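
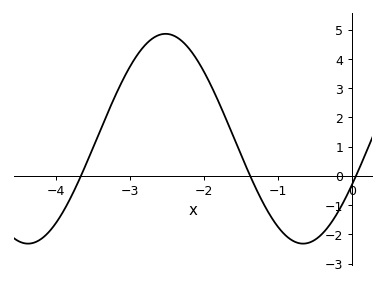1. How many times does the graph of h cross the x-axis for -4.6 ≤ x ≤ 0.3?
3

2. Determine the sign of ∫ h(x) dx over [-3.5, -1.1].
positive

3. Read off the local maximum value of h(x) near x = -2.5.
4.9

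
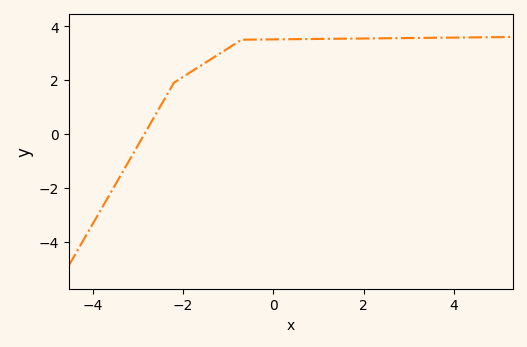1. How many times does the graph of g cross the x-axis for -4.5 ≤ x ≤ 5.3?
1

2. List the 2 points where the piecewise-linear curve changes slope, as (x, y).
(-2.2, 1.9); (-0.7, 3.5)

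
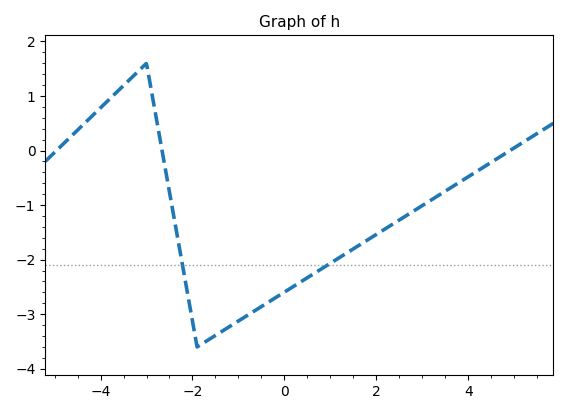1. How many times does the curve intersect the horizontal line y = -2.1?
2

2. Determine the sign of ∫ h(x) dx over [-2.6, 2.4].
negative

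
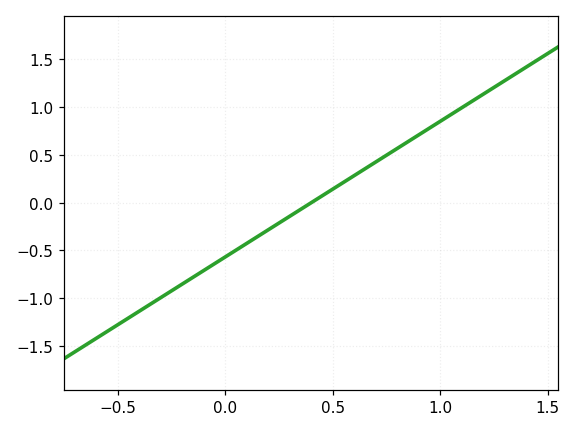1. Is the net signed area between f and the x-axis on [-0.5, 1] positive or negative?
negative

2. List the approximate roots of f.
0.4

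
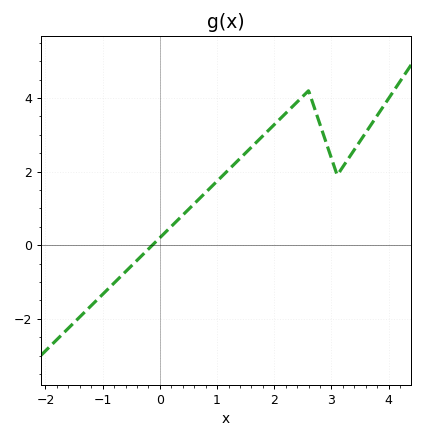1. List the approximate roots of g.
-0.1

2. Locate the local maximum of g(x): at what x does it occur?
2.6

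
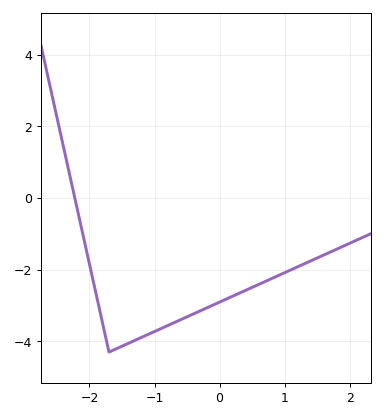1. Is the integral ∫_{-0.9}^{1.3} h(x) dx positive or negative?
negative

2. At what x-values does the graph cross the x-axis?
-2.2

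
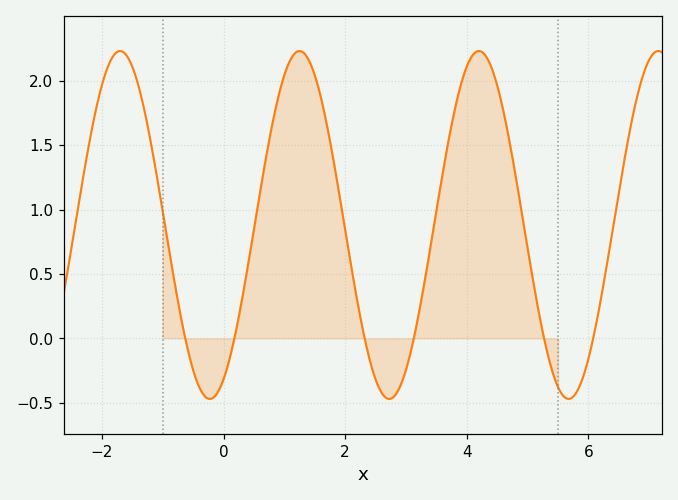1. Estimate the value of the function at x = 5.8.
-0.4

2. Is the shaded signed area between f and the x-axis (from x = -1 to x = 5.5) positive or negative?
positive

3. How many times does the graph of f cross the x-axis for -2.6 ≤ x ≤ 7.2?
6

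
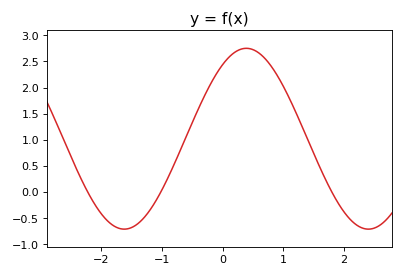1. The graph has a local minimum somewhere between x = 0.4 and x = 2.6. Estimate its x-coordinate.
2.4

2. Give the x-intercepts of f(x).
-2.2, -1, 1.8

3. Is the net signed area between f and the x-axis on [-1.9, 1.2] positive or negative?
positive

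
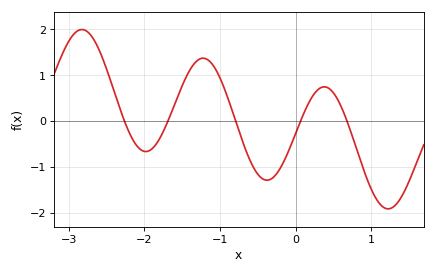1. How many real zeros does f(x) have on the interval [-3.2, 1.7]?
5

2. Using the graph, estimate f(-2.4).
0.6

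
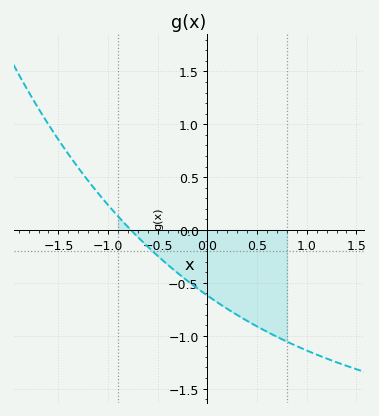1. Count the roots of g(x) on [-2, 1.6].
1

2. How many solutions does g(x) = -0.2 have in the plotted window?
1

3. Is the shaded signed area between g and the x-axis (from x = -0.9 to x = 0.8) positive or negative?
negative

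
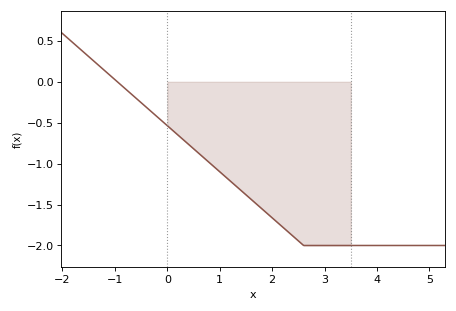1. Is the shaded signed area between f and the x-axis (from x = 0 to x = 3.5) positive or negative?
negative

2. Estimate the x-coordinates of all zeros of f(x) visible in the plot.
-0.955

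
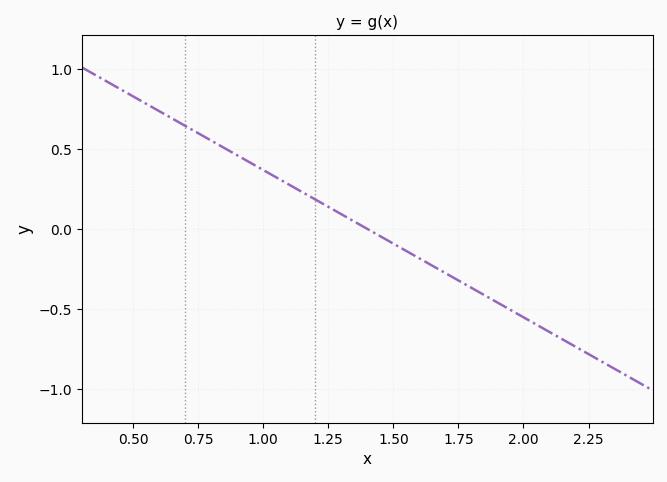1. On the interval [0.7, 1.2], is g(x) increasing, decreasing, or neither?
decreasing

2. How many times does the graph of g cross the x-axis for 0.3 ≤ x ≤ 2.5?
1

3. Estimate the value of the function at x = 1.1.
0.276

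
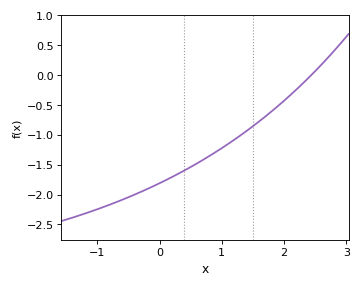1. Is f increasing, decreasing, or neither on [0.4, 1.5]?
increasing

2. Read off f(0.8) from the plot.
-1.35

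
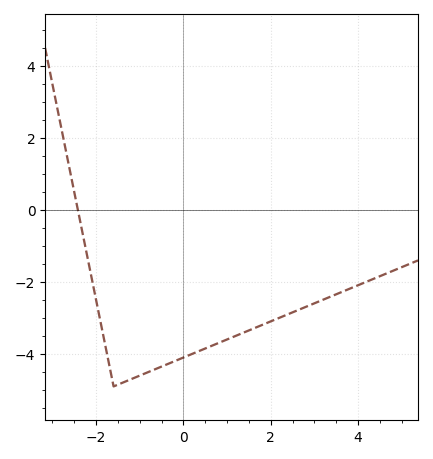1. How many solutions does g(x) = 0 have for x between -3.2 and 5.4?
1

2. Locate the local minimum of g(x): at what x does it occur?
-1.6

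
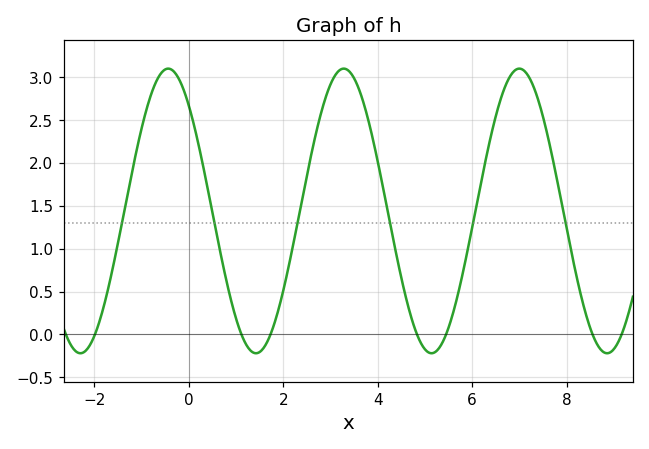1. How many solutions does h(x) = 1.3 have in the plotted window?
6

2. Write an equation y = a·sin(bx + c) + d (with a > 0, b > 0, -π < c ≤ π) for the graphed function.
y = 1.66sin(1.69x + 2.31) + 1.44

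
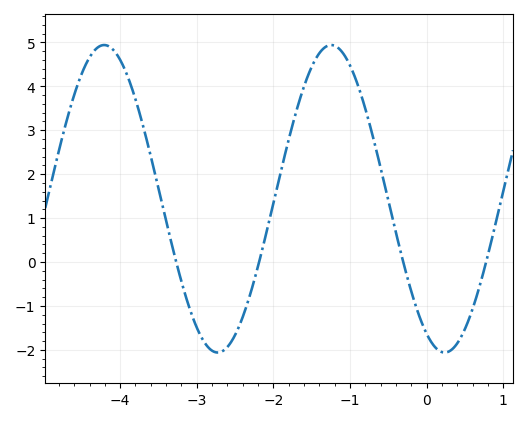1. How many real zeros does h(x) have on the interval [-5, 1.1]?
4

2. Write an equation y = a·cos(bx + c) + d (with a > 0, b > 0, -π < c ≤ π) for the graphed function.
y = 3.5cos(2.1x + 2.6) + 1.44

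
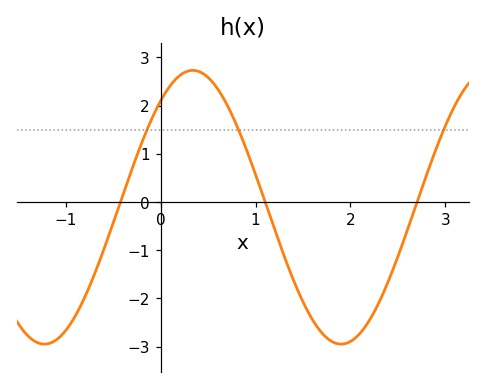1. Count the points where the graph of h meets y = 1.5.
3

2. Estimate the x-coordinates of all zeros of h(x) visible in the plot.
-0.4, 1.1, 2.7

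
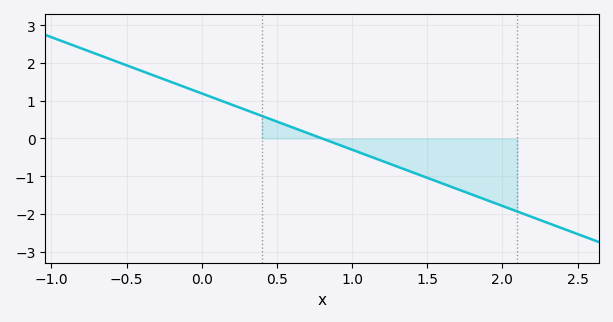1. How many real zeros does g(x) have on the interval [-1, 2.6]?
1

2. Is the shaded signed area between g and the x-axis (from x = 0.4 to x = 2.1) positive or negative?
negative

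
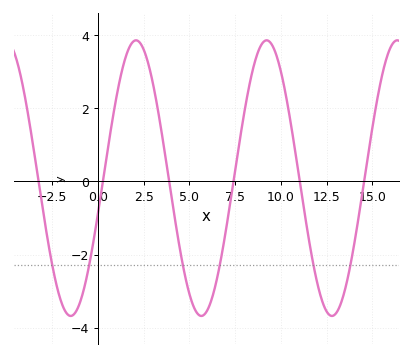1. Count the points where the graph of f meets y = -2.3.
6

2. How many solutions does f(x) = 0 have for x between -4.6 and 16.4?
6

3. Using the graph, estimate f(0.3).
0.108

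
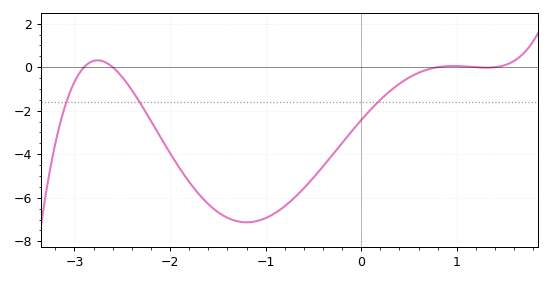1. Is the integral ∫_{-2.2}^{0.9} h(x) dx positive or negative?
negative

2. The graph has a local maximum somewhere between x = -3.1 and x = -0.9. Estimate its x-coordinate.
-2.8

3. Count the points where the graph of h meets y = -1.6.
3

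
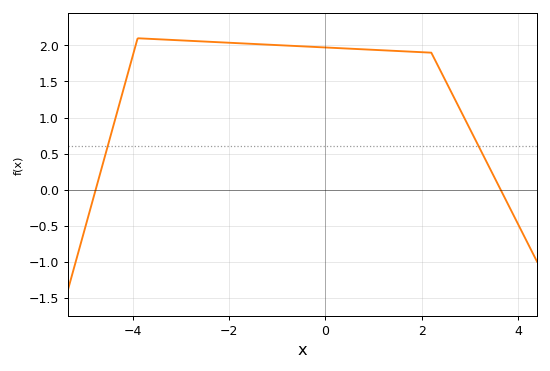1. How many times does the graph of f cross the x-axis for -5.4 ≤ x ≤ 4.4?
2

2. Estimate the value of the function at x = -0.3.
1.98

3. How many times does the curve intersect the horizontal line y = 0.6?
2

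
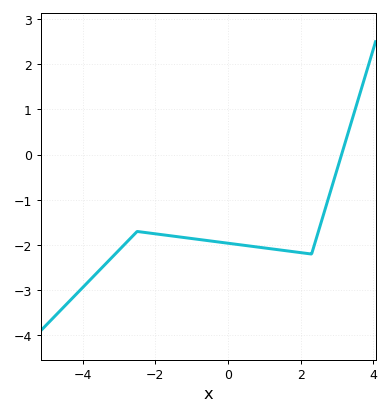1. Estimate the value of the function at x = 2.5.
-1.67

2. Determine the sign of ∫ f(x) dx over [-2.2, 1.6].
negative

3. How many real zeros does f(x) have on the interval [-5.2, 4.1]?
1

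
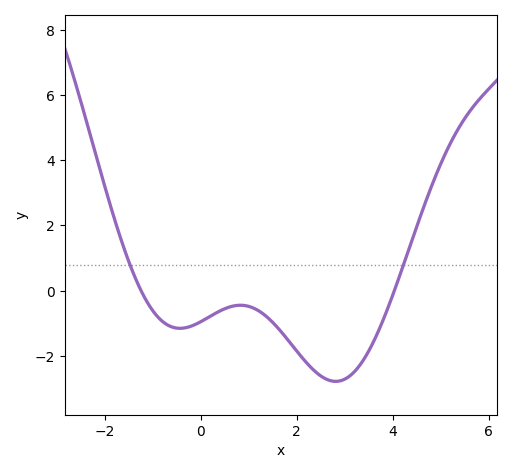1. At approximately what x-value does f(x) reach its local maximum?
0.8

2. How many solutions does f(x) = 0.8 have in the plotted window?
2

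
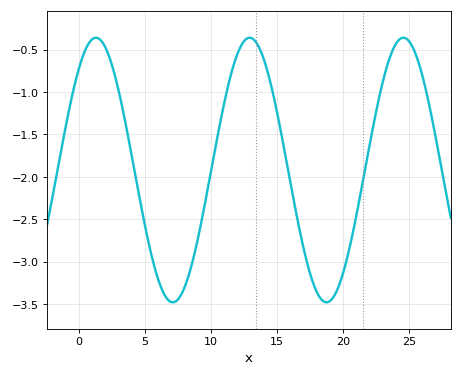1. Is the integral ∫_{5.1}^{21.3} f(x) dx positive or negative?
negative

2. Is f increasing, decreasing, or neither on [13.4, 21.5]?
neither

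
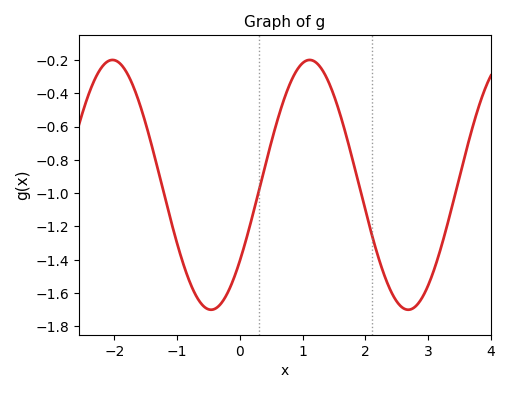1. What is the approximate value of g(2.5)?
-1.66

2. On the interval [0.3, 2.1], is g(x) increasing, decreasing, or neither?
neither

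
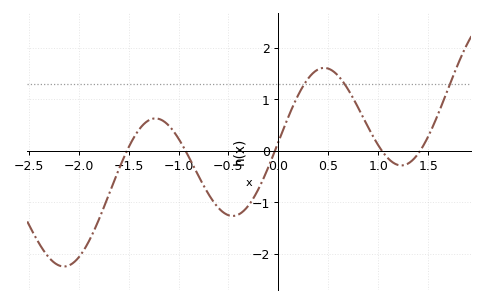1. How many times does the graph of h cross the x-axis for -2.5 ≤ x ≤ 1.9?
5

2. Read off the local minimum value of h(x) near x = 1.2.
-0.282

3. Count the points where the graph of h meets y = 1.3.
3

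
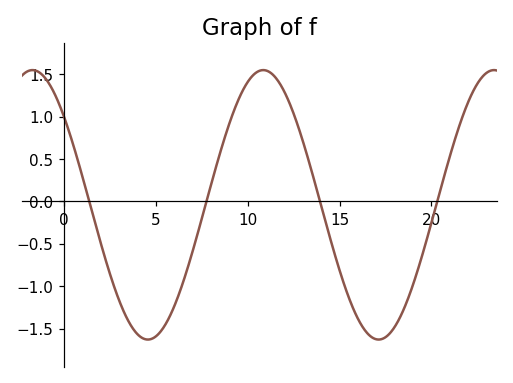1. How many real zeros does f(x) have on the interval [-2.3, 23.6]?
4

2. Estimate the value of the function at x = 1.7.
-0.25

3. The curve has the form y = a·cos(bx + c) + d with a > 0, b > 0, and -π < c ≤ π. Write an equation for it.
y = 1.59cos(0.5x + 0.86) - 0.04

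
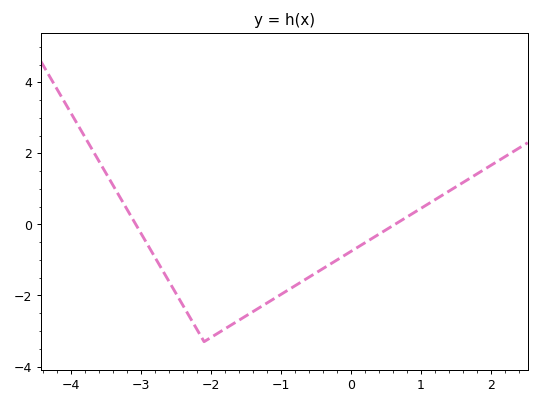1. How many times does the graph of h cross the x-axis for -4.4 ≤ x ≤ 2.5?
2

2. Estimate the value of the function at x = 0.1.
-0.6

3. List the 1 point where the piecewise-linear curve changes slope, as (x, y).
(-2.1, -3.3)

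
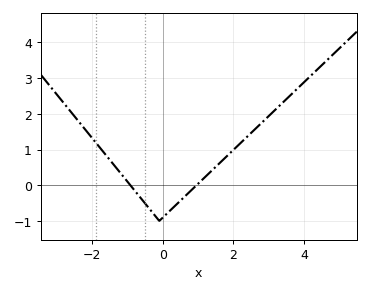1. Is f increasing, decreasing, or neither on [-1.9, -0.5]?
decreasing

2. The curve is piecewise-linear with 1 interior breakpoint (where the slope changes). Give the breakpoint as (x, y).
(-0.1, -1)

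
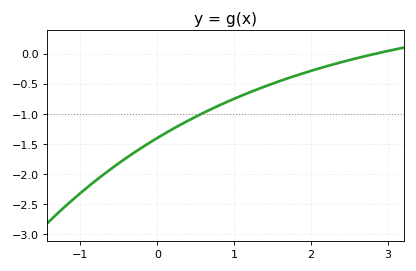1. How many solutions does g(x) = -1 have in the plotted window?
1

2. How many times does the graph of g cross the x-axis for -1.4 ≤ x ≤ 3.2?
1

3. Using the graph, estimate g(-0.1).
-1.5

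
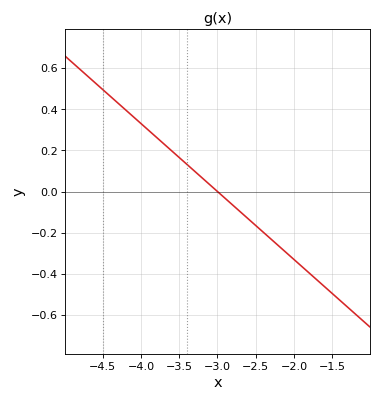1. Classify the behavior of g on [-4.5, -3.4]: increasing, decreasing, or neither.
decreasing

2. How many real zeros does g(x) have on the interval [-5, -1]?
1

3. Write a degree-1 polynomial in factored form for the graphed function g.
y = -0.33(x + 3)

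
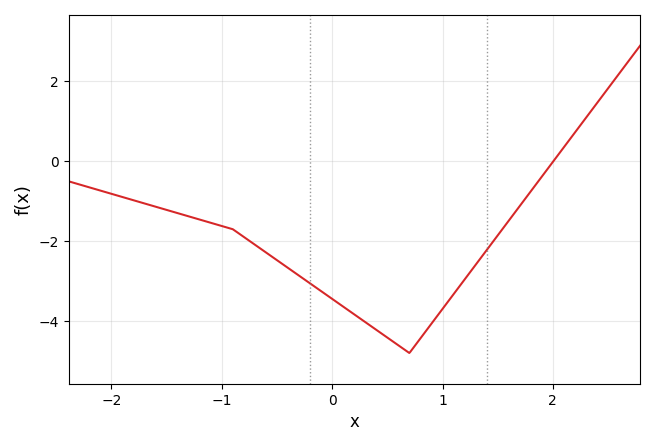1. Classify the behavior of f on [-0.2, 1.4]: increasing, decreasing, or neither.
neither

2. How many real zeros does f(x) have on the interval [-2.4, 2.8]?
1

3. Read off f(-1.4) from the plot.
-1.2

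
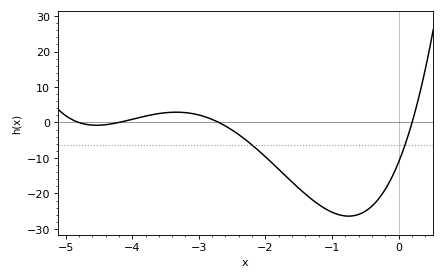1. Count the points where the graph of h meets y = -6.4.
2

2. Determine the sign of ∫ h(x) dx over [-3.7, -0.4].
negative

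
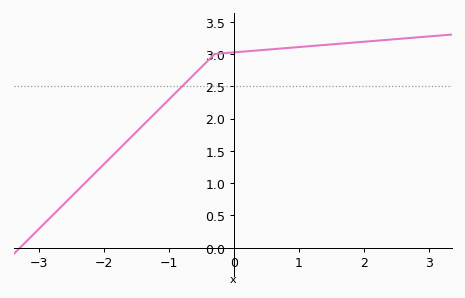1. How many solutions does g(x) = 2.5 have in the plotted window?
1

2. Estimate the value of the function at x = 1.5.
3.15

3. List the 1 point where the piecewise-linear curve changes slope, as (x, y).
(-0.3, 3)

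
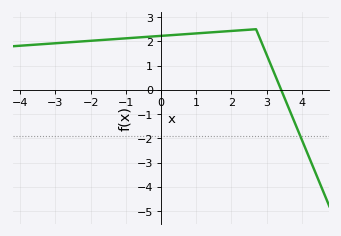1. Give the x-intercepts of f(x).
3.41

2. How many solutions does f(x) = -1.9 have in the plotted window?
1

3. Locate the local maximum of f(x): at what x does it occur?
2.7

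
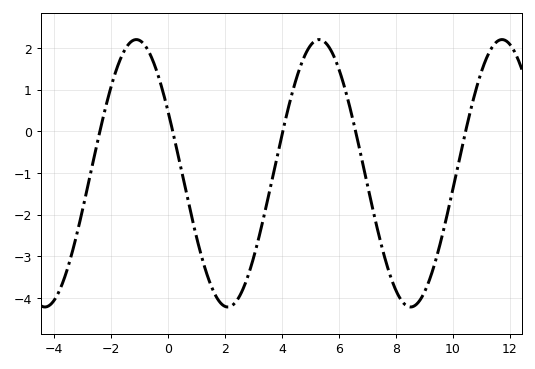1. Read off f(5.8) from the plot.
1.83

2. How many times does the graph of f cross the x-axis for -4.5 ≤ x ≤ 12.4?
5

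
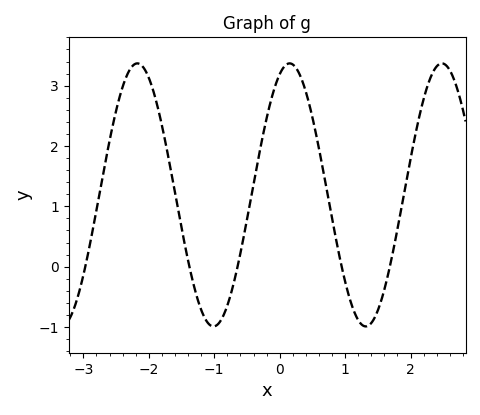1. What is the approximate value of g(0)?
3.19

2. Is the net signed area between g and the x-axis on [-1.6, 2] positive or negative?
positive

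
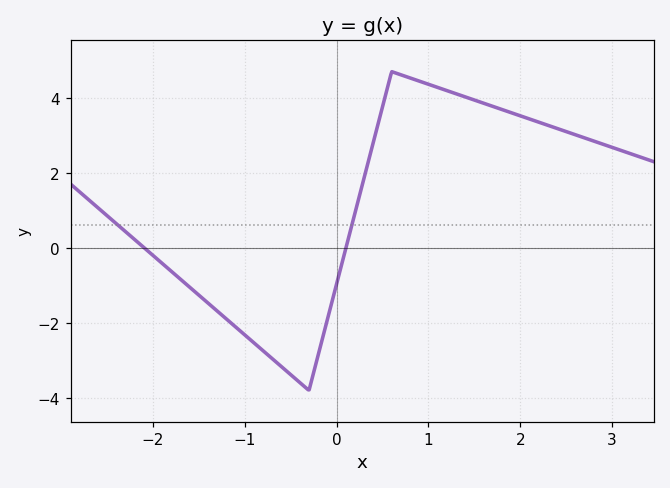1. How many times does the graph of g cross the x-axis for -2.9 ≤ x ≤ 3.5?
2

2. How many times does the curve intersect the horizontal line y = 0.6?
2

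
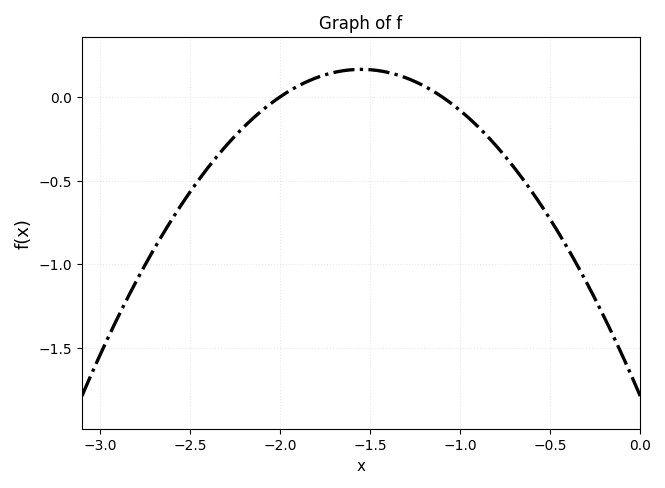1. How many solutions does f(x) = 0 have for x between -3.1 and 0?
2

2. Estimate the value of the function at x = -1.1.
0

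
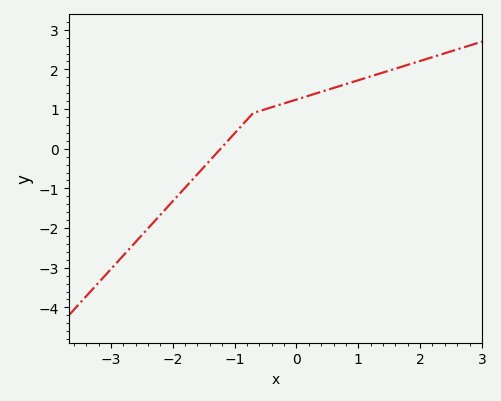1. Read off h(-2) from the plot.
-1.3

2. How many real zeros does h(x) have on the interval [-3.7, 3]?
1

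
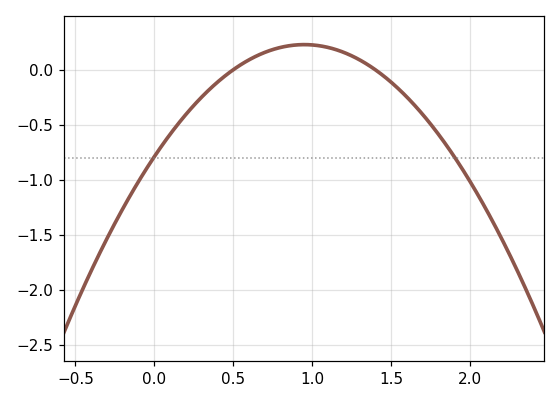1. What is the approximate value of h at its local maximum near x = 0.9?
0.25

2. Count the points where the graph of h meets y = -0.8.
2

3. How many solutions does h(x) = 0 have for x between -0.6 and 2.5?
2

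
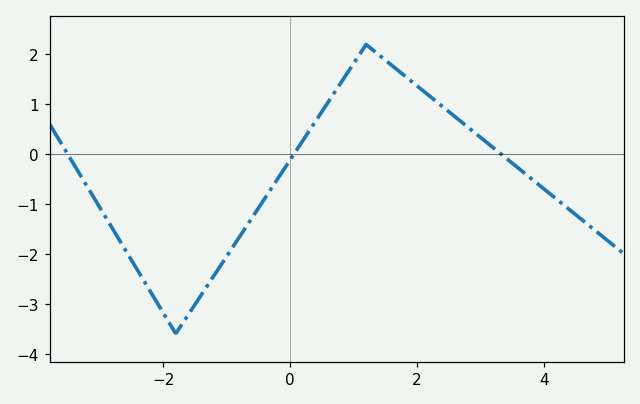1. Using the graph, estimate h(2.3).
1.06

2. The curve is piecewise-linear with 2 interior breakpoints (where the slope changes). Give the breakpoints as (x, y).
(-1.8, -3.6); (1.2, 2.2)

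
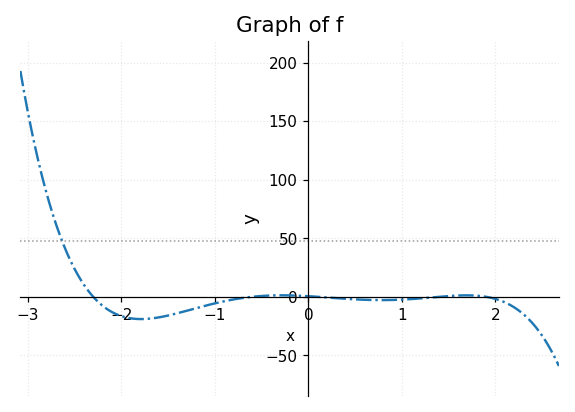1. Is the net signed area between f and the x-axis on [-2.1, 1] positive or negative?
negative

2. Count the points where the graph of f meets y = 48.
1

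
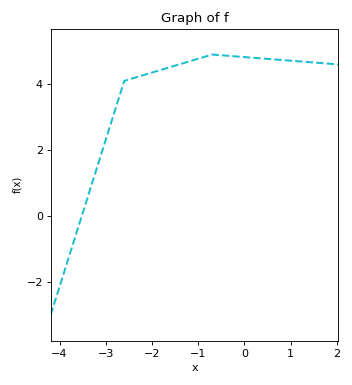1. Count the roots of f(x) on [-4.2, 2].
1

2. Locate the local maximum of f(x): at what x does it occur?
-0.7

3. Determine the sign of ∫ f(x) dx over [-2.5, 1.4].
positive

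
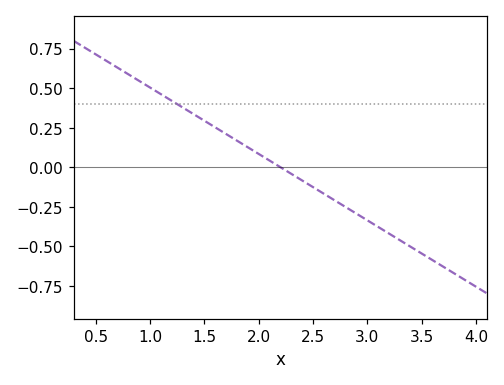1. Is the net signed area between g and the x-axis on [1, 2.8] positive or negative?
positive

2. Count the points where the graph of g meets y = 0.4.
1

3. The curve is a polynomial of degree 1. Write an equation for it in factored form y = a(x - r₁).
y = -0.42(x - 2.2)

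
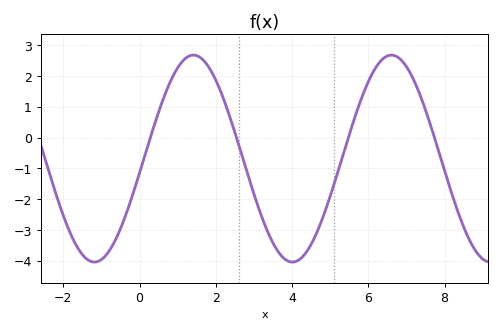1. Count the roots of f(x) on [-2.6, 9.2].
4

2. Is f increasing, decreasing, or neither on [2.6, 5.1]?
neither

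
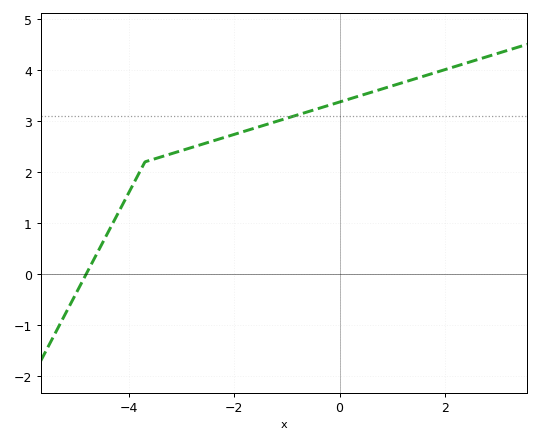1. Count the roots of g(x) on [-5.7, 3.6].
1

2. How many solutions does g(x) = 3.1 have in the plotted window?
1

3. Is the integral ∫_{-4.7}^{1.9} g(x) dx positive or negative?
positive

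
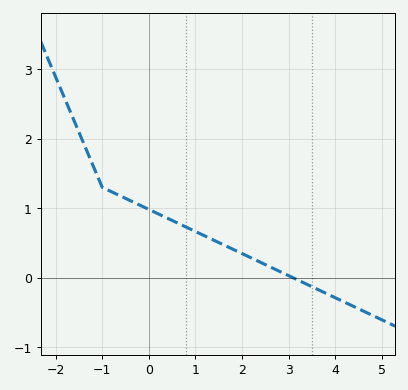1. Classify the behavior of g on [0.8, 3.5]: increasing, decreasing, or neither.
decreasing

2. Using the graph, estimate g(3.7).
-0.2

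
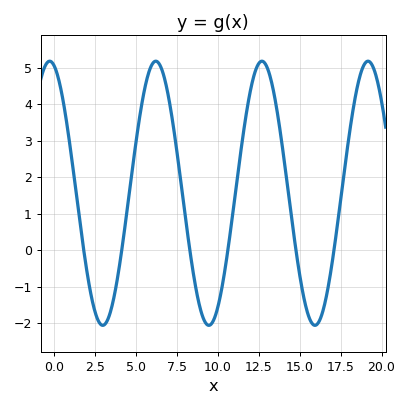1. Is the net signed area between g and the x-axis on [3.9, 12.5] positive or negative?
positive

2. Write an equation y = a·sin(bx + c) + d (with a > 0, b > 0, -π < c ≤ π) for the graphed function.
y = 3.62sin(0.97x + 1.82) + 1.56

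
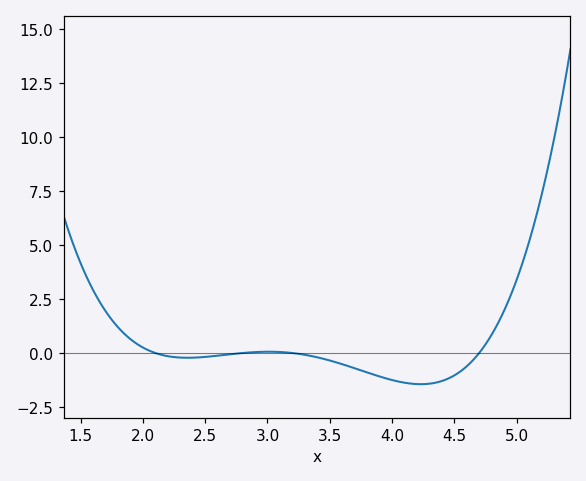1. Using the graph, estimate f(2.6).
-0.123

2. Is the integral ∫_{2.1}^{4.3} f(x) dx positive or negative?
negative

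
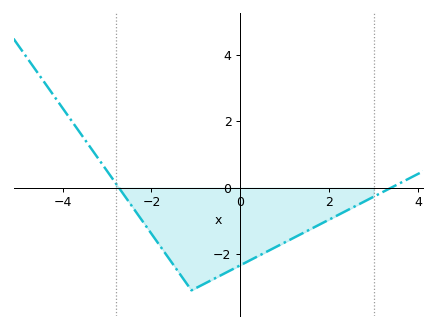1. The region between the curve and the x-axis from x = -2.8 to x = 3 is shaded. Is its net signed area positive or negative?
negative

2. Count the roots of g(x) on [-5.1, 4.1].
2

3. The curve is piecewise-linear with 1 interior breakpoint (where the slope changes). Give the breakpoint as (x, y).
(-1.1, -3.1)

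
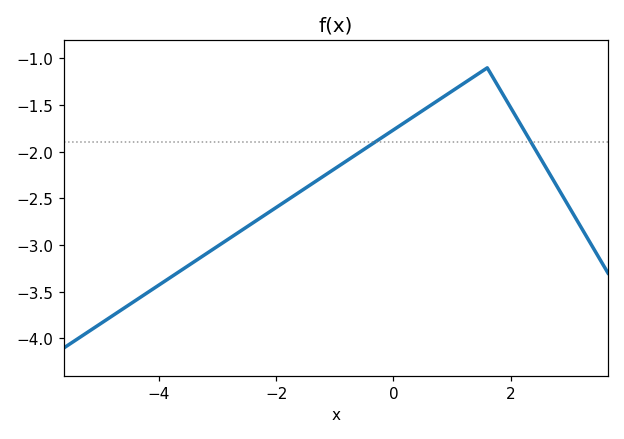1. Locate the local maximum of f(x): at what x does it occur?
1.6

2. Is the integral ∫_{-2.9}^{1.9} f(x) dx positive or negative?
negative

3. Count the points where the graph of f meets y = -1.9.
2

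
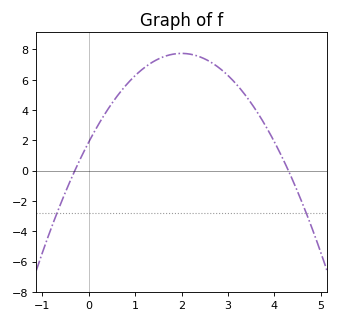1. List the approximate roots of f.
-0.3, 4.3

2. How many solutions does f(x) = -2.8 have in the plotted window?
2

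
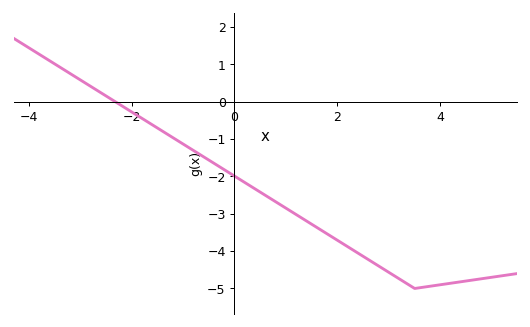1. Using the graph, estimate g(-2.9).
0.5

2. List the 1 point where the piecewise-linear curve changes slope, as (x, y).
(3.5, -5)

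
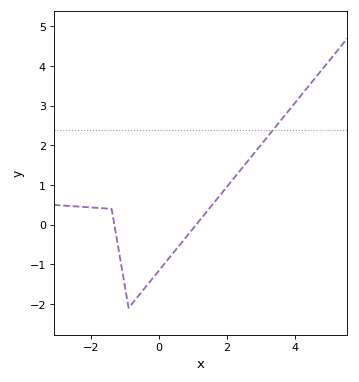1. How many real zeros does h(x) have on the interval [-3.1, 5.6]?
2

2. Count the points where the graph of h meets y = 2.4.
1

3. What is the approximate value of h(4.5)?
3.59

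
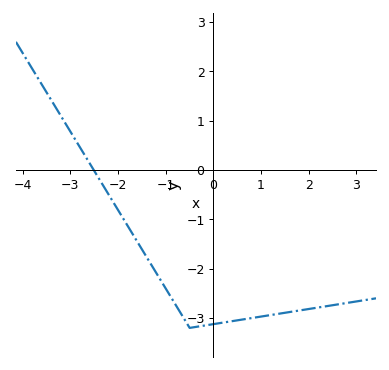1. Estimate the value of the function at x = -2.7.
0.3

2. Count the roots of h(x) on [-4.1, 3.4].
1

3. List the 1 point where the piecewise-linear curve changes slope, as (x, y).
(-0.5, -3.2)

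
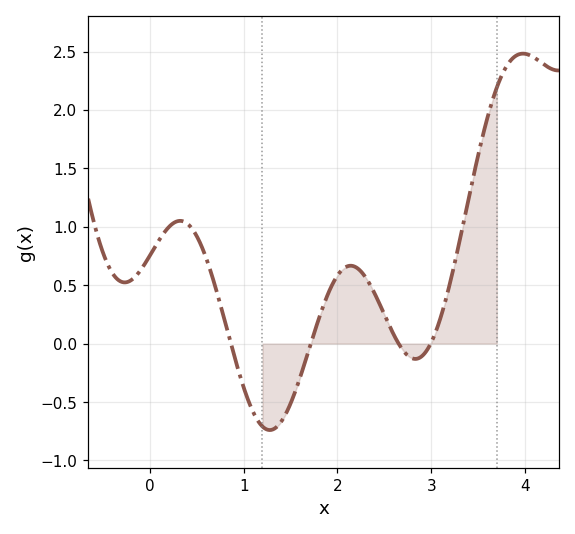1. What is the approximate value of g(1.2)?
-0.71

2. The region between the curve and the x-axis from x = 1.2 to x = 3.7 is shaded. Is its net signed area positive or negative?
positive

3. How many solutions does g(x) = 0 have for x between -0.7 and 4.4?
4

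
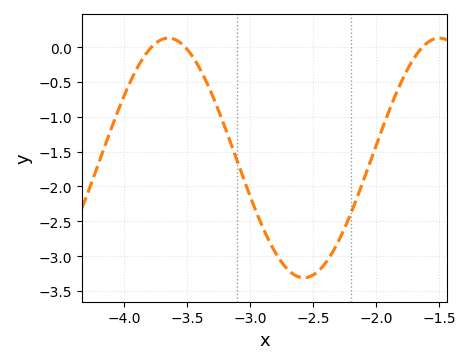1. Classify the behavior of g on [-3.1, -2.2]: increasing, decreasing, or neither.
neither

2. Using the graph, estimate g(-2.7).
-3.2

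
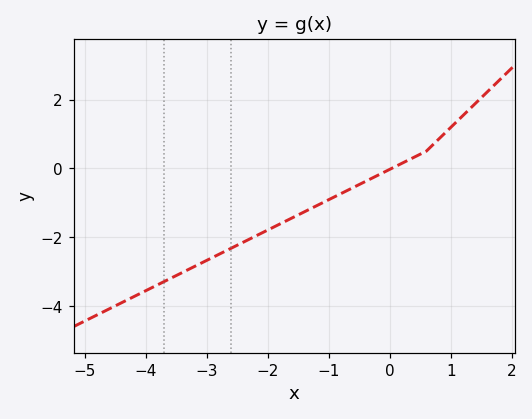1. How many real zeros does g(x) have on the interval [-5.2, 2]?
1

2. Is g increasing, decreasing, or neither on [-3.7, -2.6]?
increasing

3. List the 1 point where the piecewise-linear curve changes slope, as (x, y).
(0.6, 0.5)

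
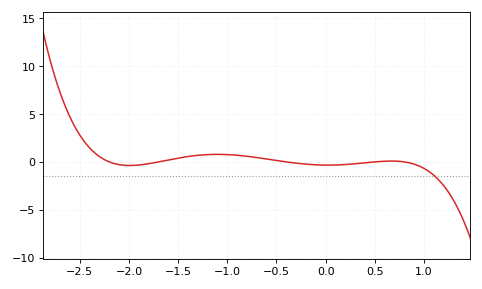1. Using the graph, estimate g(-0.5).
0.149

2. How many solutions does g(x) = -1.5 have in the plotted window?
1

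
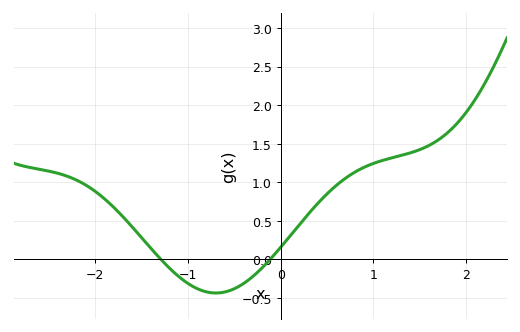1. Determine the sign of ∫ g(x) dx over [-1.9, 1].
positive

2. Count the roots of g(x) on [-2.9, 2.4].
2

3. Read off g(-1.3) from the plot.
0.011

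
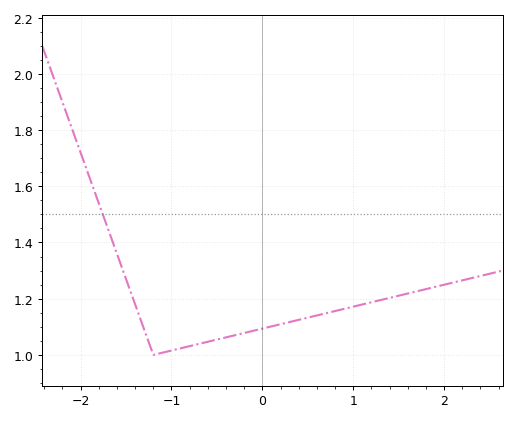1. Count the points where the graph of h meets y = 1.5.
1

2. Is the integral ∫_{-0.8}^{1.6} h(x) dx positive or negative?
positive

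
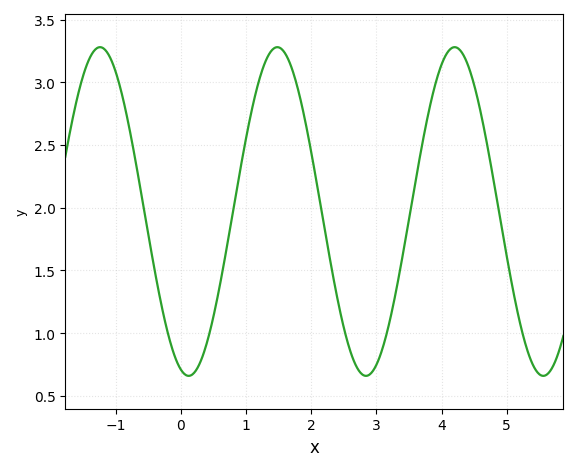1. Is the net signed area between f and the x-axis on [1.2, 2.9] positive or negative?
positive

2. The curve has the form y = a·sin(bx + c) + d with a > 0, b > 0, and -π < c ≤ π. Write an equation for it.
y = 1.31sin(2.3x - 1.9) + 1.97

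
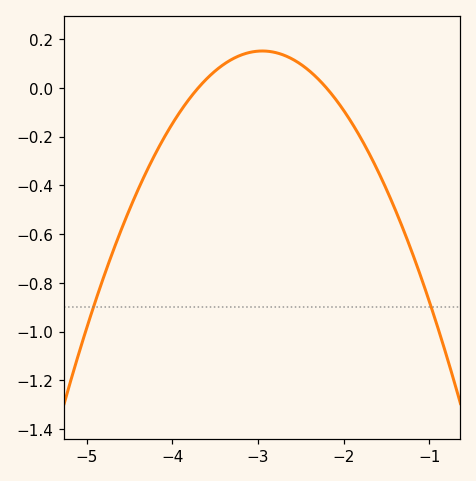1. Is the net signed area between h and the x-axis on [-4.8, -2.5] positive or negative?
negative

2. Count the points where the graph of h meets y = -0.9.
2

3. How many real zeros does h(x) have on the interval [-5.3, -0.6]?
2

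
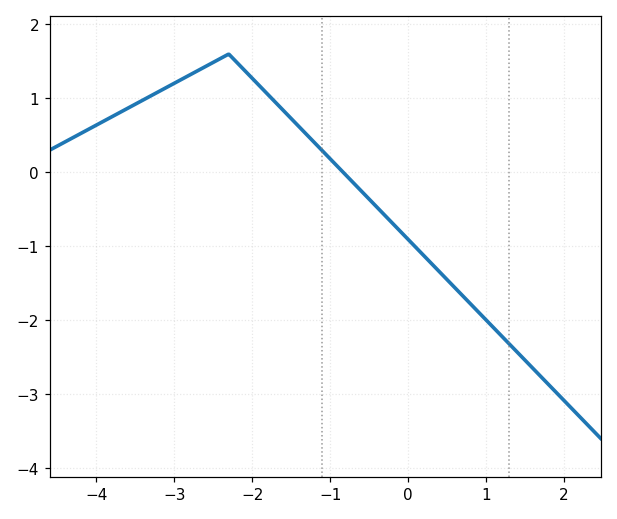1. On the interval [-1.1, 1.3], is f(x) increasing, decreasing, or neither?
decreasing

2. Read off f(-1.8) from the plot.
1.05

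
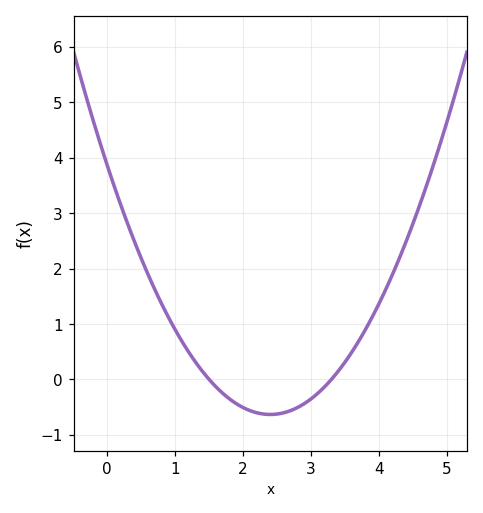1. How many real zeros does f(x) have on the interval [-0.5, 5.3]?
2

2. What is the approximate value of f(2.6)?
-0.601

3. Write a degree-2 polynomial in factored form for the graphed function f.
y = 0.78(x - 1.5)(x - 3.3)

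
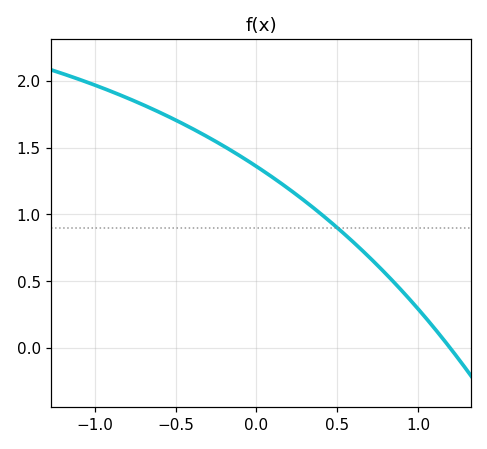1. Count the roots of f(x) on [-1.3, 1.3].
1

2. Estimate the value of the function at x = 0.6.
0.8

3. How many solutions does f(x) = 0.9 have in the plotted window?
1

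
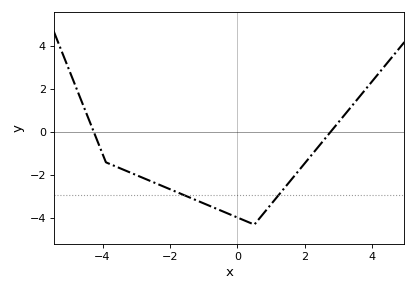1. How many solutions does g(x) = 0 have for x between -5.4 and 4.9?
2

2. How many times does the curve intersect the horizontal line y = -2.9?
2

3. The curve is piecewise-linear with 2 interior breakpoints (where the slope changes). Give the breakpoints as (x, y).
(-3.9, -1.4); (0.5, -4.3)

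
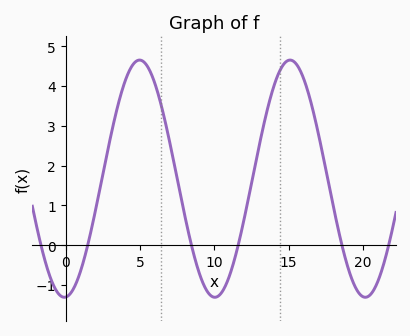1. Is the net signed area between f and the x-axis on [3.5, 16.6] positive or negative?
positive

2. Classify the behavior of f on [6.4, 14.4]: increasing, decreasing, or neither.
neither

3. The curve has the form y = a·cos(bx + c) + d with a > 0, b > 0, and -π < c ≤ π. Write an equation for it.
y = 2.98cos(0.62x - 3.08) + 1.67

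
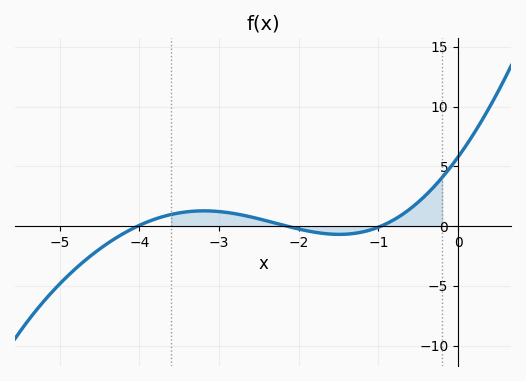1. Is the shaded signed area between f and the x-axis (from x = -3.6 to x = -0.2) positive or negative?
positive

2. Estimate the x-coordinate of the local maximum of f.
-3.19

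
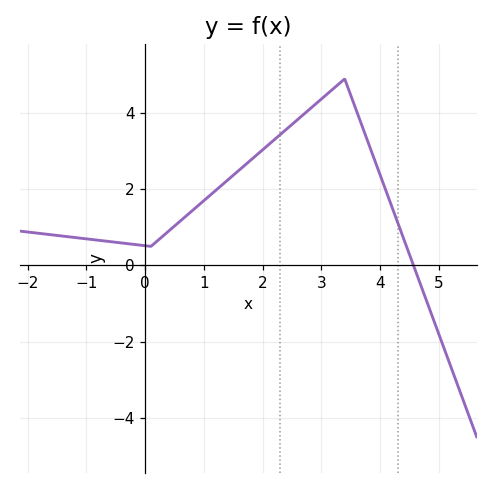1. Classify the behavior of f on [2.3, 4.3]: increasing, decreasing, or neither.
neither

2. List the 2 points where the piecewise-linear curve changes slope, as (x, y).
(0.1, 0.5); (3.4, 4.9)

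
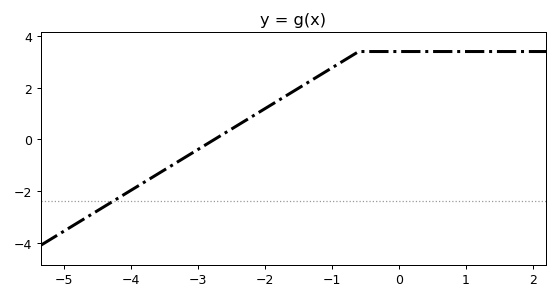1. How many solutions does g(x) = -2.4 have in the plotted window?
1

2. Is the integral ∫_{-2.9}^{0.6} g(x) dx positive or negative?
positive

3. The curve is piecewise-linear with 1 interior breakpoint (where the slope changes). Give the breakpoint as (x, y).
(-0.6, 3.4)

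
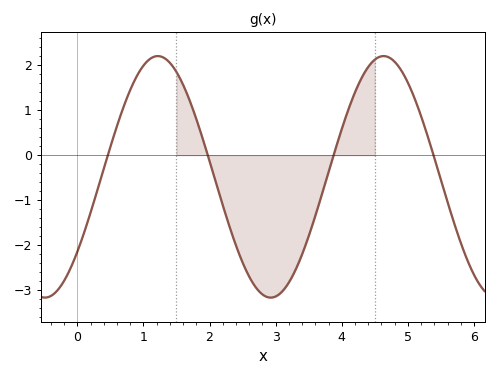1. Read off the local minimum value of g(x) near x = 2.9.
-3.16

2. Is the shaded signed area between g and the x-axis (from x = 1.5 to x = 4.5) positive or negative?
negative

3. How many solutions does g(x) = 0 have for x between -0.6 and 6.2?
4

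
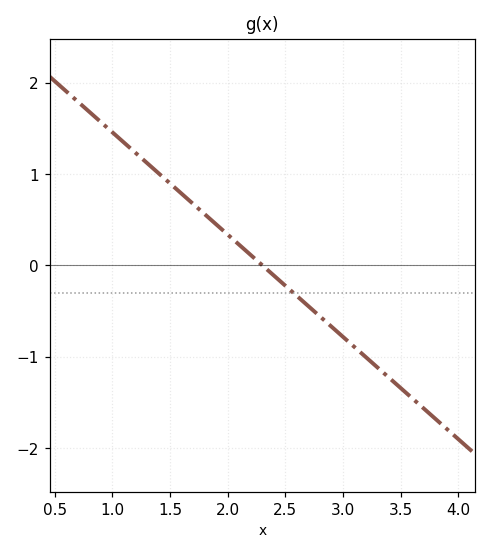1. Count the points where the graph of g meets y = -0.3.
1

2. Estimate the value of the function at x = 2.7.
-0.448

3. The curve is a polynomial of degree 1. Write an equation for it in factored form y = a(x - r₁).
y = -1.12(x - 2.3)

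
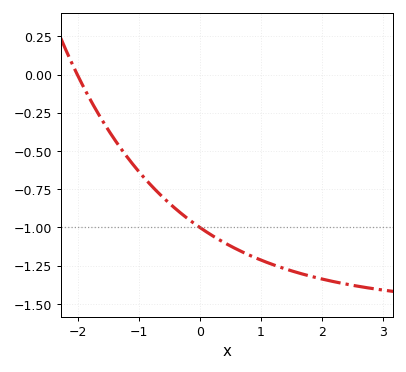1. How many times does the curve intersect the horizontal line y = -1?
1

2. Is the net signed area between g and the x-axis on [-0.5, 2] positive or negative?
negative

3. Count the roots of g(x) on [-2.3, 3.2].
1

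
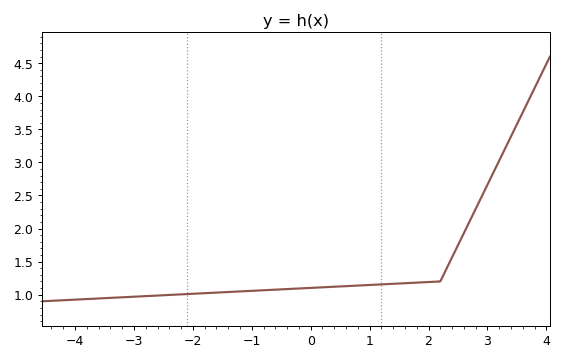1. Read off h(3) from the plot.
2.65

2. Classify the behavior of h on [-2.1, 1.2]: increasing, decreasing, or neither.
increasing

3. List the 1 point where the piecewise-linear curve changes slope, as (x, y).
(2.2, 1.2)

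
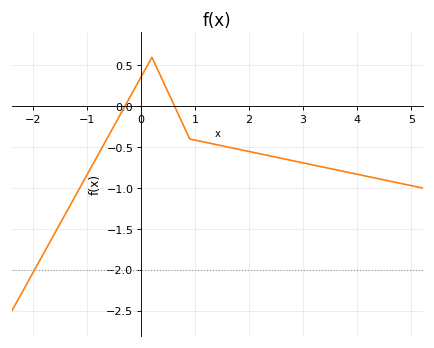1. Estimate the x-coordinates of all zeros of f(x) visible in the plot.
-0.4, 0.6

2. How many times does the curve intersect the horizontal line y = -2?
1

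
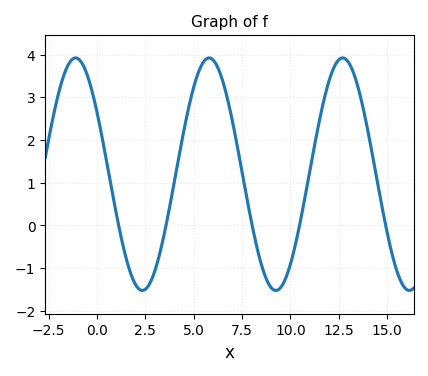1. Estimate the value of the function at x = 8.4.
-0.751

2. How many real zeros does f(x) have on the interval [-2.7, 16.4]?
5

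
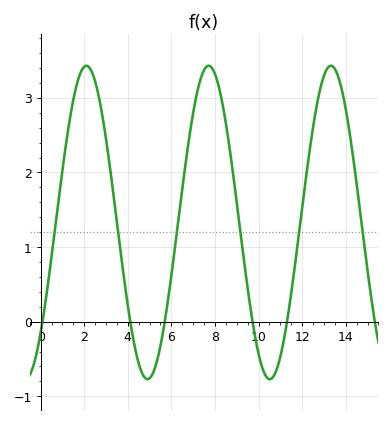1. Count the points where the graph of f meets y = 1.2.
6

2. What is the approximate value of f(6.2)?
1.08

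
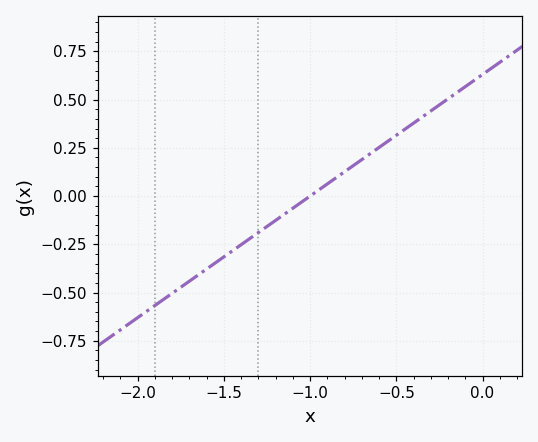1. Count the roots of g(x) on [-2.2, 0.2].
1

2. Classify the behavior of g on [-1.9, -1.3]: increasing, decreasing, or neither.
increasing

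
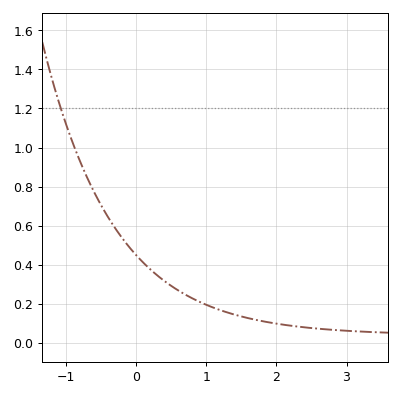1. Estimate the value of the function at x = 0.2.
0.38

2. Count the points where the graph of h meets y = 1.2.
1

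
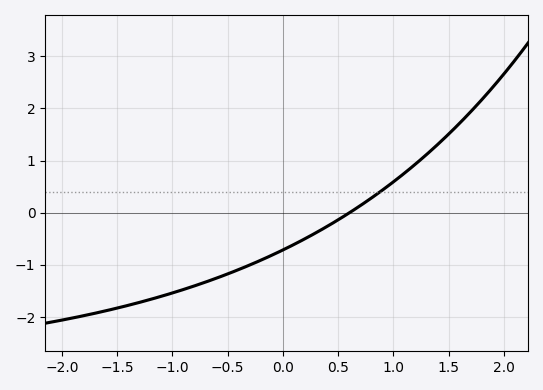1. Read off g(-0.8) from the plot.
-1.4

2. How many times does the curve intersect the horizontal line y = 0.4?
1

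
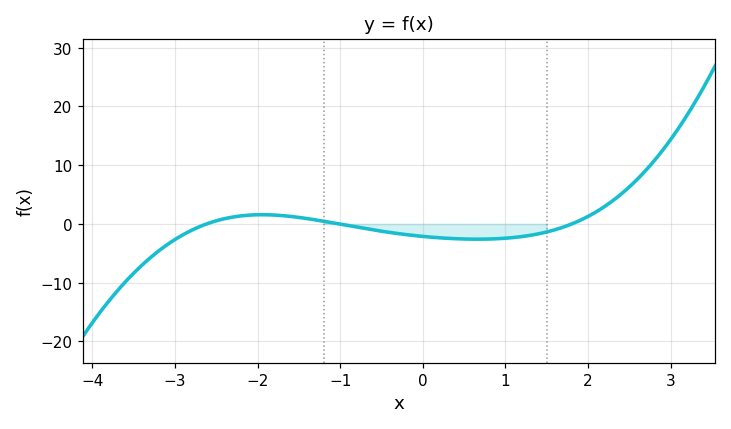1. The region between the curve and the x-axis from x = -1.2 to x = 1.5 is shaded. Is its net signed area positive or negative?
negative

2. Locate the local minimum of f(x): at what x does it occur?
0.661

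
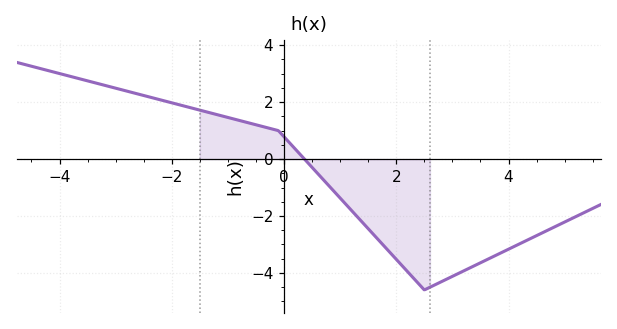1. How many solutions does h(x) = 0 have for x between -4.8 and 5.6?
1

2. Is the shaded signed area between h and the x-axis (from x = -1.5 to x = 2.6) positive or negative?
negative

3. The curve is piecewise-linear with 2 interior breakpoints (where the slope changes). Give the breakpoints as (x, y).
(-0.1, 1); (2.5, -4.6)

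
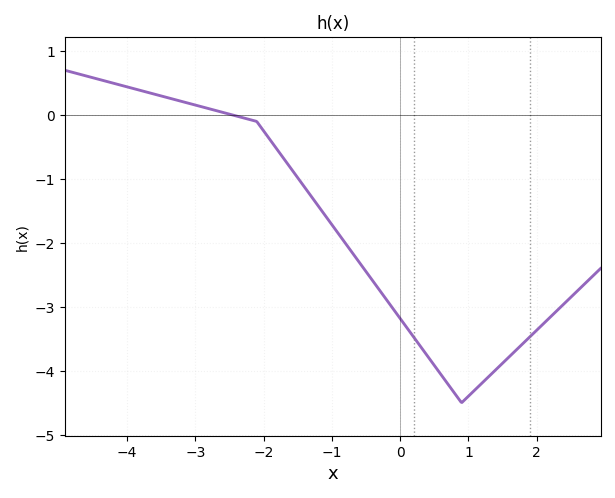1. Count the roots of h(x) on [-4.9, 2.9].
1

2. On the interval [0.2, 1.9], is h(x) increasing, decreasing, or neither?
neither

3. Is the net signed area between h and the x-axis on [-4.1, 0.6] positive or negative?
negative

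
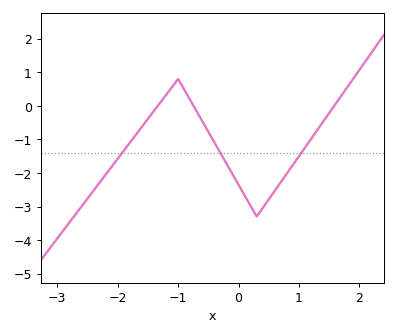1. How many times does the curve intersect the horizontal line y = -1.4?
3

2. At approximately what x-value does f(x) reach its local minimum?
0.3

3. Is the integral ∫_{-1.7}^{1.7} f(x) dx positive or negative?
negative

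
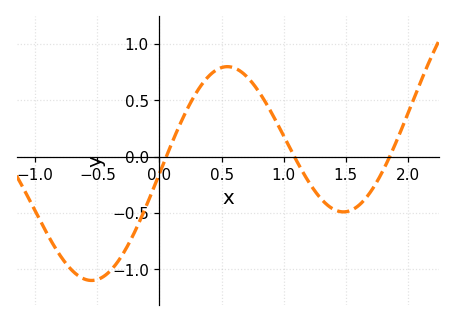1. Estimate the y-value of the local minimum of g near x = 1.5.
-0.49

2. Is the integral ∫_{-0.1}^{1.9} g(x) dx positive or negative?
positive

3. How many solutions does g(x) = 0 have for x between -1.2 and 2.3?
3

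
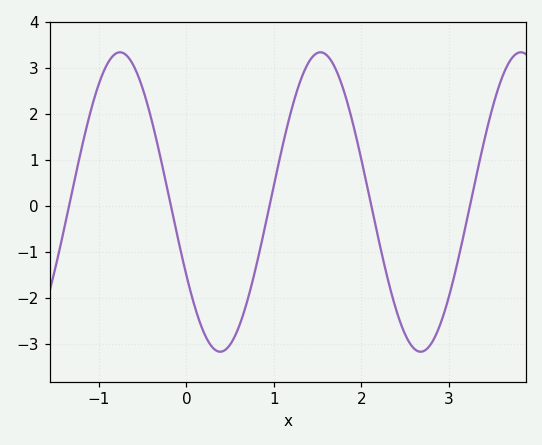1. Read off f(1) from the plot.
0.4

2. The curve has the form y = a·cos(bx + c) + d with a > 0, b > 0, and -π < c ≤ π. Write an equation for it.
y = 3.26cos(2.7x + 2.1) + 0.09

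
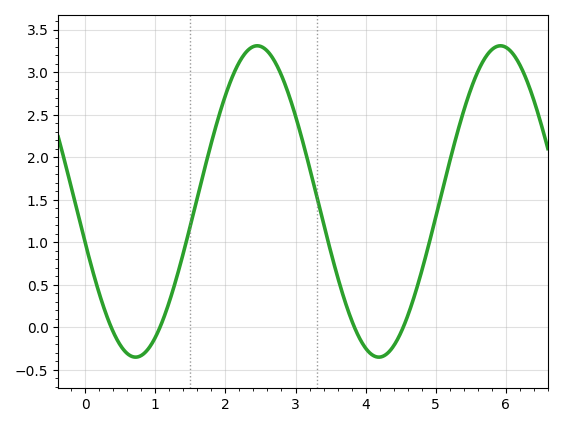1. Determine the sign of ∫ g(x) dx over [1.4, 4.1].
positive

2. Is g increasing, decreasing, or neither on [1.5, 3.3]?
neither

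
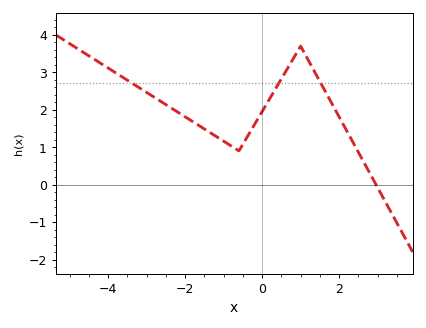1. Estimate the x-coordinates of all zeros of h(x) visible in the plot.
2.96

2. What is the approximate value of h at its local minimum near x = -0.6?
0.9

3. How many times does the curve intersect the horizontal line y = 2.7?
3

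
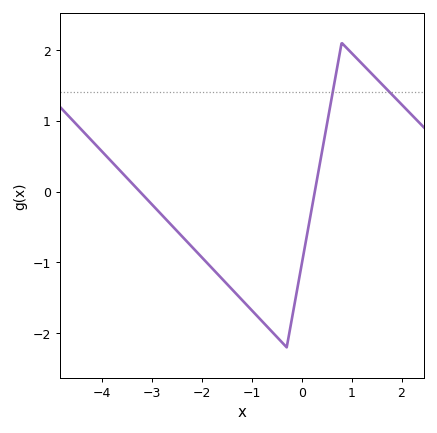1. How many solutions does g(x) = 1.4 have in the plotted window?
2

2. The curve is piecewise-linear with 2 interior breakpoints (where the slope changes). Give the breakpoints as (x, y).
(-0.3, -2.2); (0.8, 2.1)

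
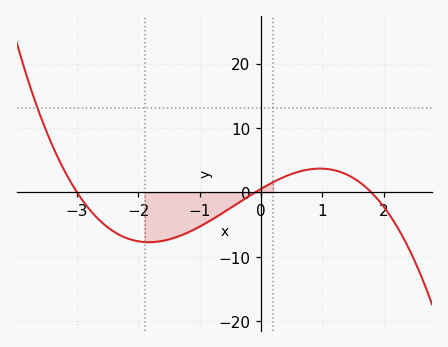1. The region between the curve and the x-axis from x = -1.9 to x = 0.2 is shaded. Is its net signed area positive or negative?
negative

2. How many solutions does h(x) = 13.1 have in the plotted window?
1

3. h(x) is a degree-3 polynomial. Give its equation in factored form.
y = -1.05(x + 3)(x + 0.1)(x - 1.8)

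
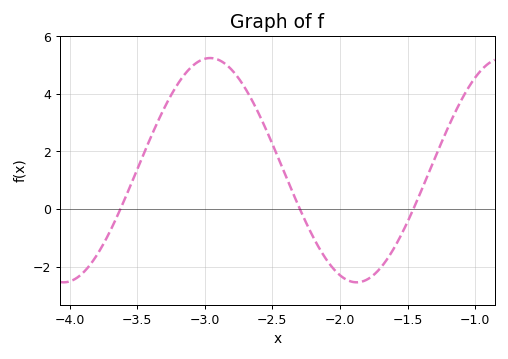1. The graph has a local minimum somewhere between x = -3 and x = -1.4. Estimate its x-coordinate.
-1.88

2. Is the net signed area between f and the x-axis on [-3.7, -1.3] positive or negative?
positive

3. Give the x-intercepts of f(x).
-3.62, -2.3, -1.46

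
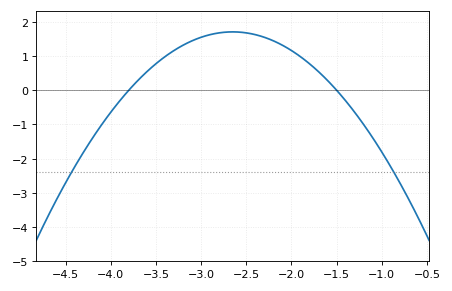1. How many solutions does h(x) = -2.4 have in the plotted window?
2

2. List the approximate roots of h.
-3.8, -1.5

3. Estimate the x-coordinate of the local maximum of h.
-2.65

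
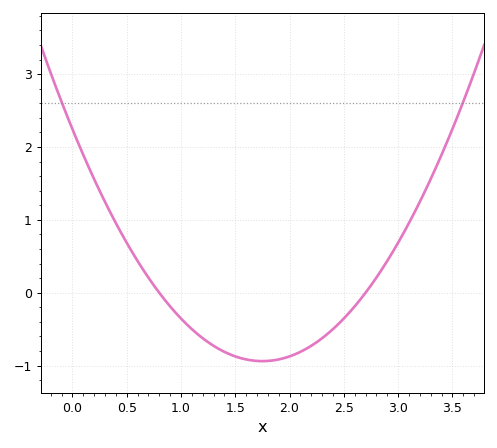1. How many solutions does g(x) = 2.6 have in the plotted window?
2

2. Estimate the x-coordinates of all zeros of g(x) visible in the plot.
0.8, 2.7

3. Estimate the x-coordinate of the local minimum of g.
1.75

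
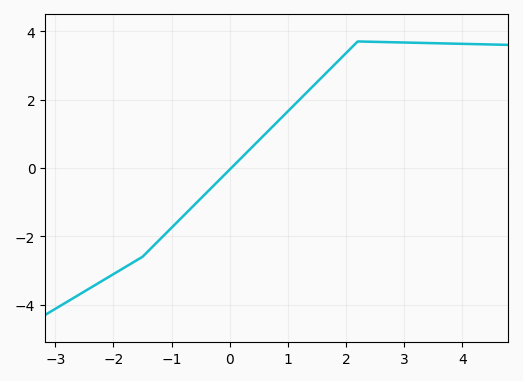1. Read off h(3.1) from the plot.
3.6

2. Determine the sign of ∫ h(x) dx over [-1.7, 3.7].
positive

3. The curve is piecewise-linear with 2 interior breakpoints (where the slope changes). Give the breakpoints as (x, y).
(-1.5, -2.6); (2.2, 3.7)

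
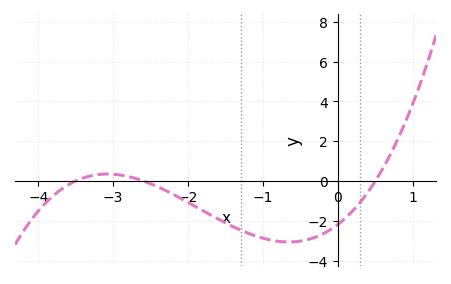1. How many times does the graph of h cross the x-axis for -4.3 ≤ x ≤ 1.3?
3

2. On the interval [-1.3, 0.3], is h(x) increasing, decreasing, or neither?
neither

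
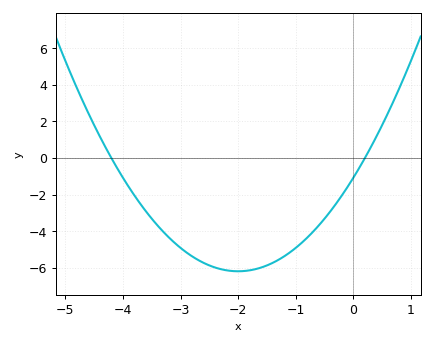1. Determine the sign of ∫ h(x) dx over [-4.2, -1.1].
negative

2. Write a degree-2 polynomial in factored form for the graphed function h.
y = 1.28(x + 4.2)(x - 0.2)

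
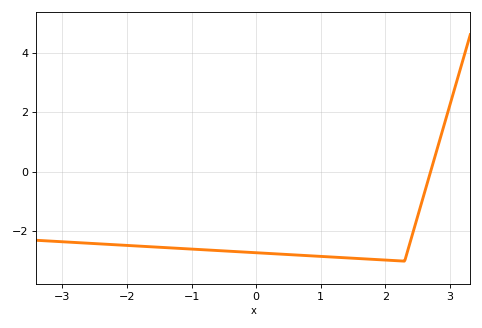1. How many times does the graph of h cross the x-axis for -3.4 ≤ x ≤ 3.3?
1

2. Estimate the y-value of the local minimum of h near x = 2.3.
-3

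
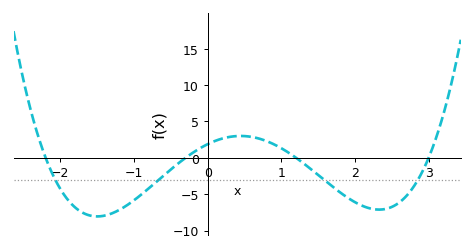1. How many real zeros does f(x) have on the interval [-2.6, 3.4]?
4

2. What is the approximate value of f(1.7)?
-4.01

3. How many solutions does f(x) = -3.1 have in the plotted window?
4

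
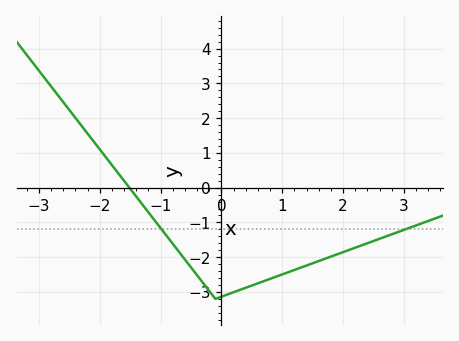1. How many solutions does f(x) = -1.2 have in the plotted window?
2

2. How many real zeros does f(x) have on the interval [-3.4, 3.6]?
1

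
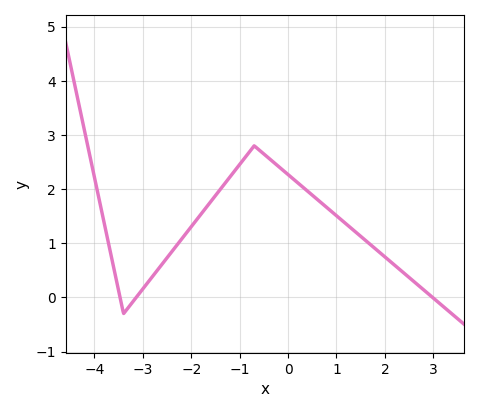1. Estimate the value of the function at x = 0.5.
1.9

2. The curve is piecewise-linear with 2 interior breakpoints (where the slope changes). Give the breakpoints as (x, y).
(-3.4, -0.3); (-0.7, 2.8)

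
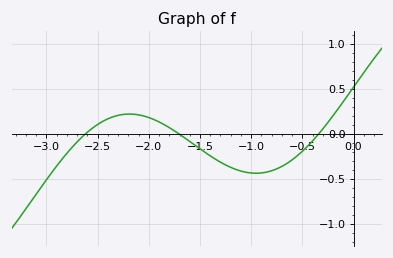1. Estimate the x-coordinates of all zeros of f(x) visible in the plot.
-2.62, -1.71, -0.34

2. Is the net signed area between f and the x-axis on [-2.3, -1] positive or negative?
negative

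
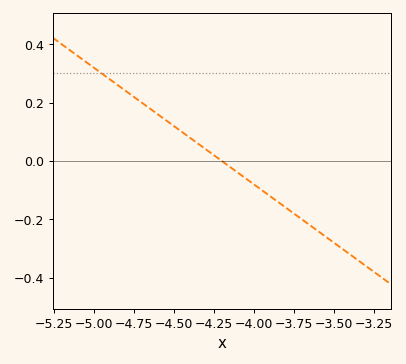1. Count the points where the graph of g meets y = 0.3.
1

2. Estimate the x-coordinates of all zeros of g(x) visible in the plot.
-4.2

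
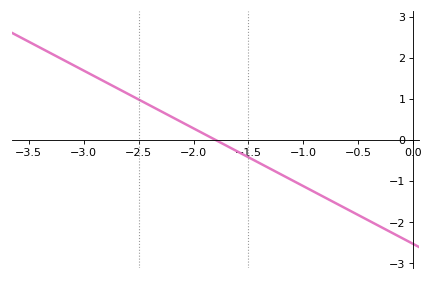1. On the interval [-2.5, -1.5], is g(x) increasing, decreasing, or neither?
decreasing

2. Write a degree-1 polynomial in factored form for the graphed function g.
y = -1.41(x + 1.8)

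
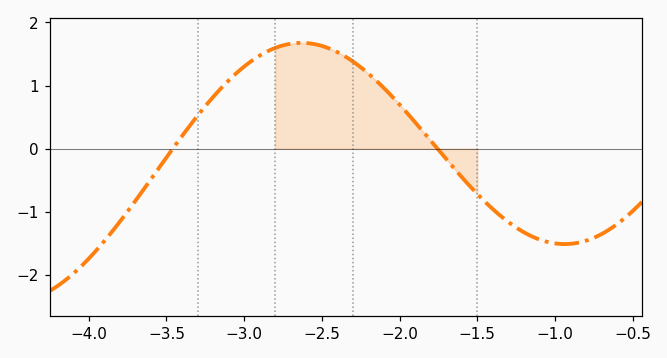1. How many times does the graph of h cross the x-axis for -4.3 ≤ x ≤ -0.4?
2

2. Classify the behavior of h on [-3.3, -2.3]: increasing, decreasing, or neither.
neither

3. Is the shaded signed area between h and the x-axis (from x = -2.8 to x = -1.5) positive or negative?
positive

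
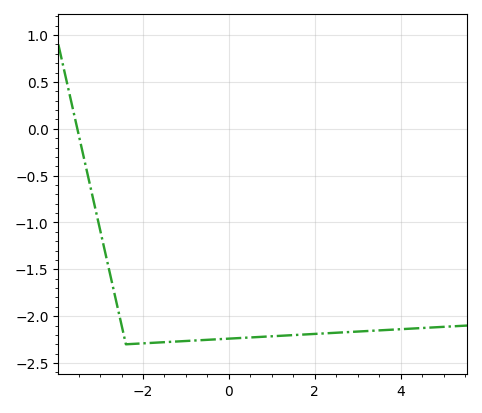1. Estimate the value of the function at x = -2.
-2.3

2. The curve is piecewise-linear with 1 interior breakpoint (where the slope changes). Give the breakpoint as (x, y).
(-2.4, -2.3)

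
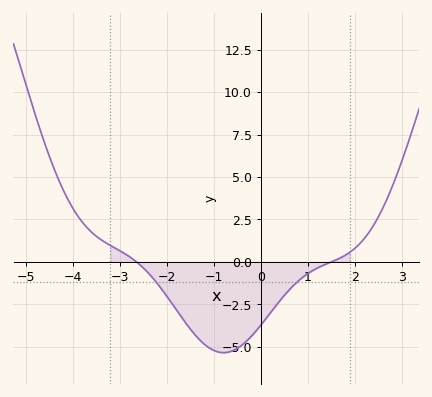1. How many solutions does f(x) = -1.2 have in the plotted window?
2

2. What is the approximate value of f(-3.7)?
2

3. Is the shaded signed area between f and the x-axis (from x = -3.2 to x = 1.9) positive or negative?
negative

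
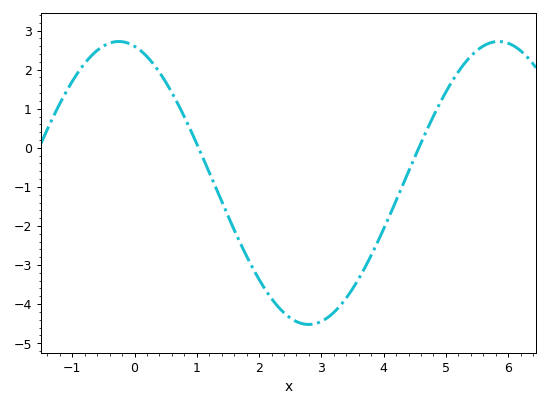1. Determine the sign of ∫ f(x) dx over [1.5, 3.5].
negative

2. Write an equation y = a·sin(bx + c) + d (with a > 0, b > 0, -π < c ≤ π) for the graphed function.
y = 3.62sin(1.03x + 1.83) - 0.9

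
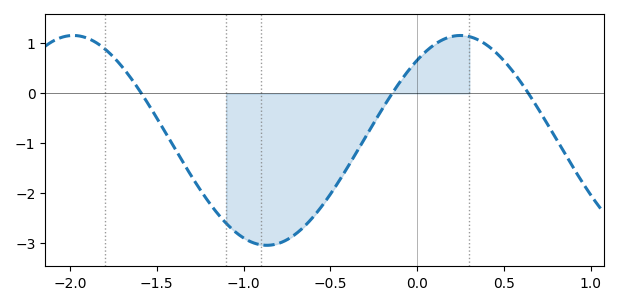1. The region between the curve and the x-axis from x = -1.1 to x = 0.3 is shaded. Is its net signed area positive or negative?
negative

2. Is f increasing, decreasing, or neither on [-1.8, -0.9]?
decreasing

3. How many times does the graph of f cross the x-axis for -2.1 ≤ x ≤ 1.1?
3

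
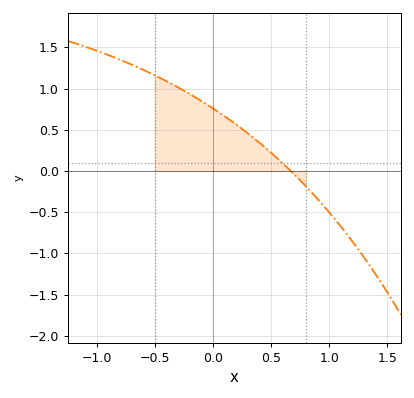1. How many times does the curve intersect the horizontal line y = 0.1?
1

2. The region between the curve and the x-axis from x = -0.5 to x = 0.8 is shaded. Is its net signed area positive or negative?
positive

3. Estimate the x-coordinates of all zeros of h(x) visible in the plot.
0.669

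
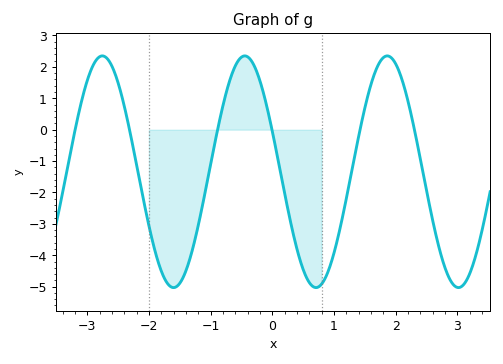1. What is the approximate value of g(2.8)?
-4.4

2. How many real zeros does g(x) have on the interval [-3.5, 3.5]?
6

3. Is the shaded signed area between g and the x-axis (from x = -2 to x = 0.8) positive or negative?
negative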